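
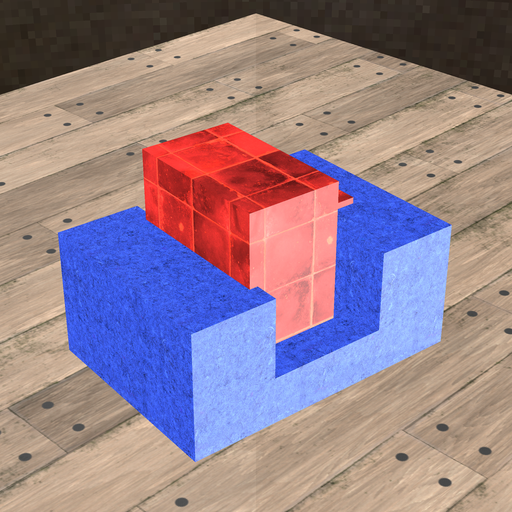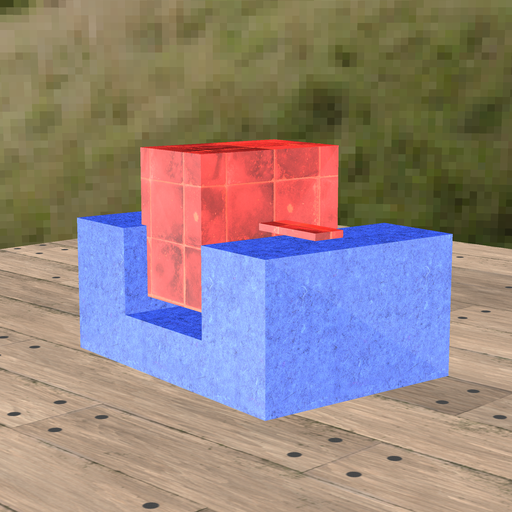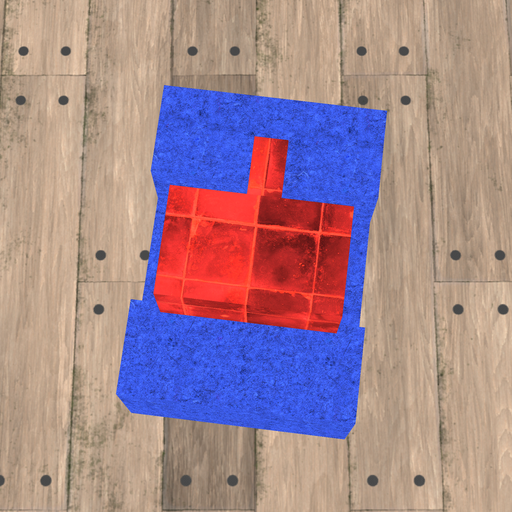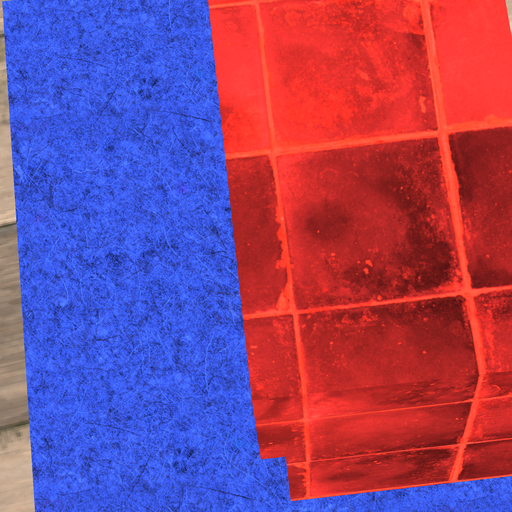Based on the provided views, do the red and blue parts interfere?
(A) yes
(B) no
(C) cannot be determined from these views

(A) yes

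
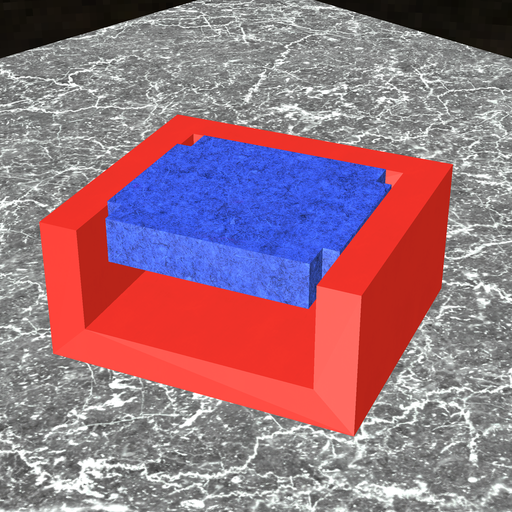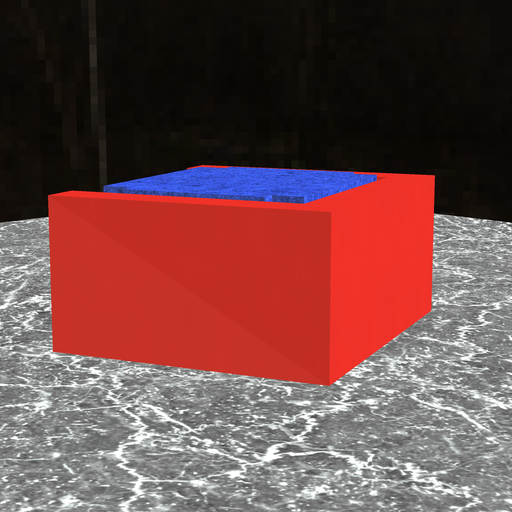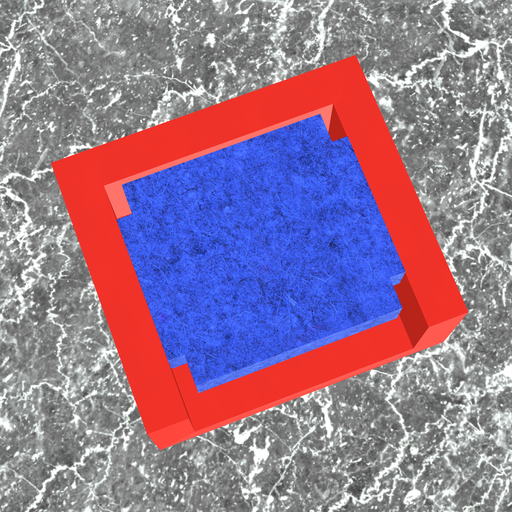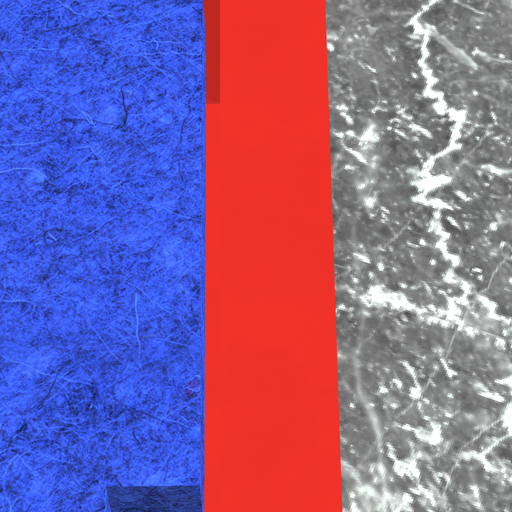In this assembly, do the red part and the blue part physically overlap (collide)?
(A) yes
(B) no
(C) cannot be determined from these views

(B) no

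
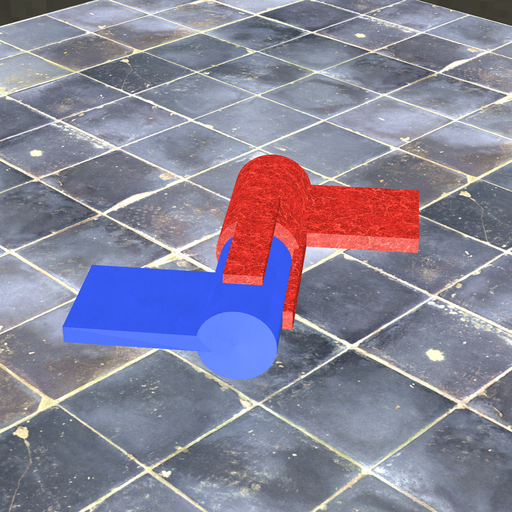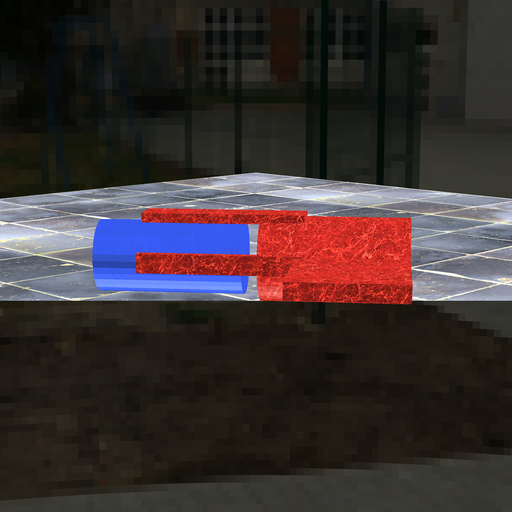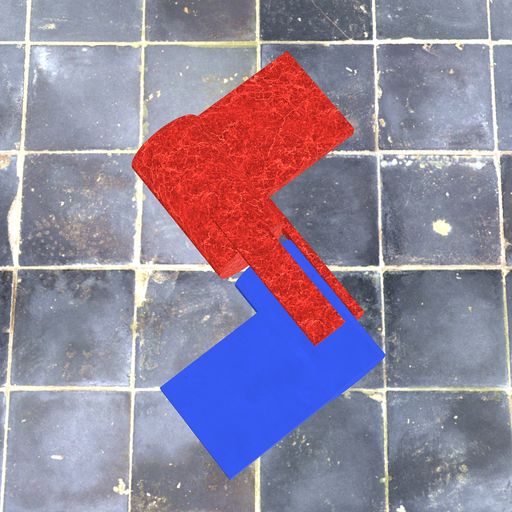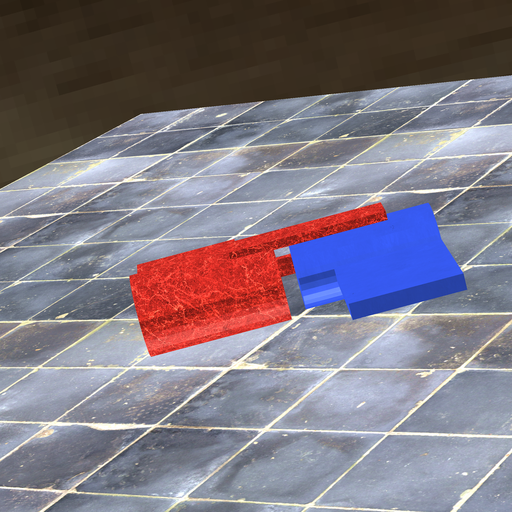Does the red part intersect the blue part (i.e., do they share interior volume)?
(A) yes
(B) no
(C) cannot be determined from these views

(B) no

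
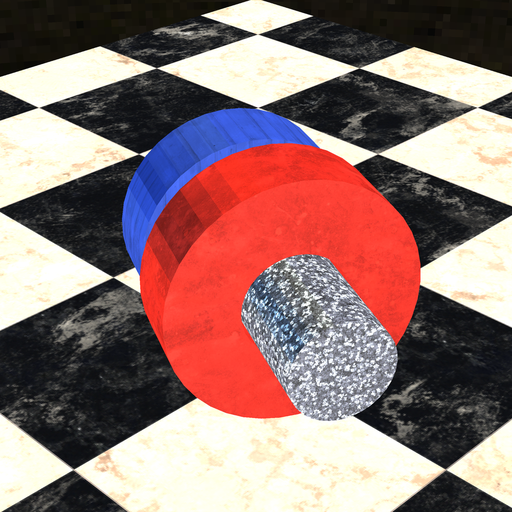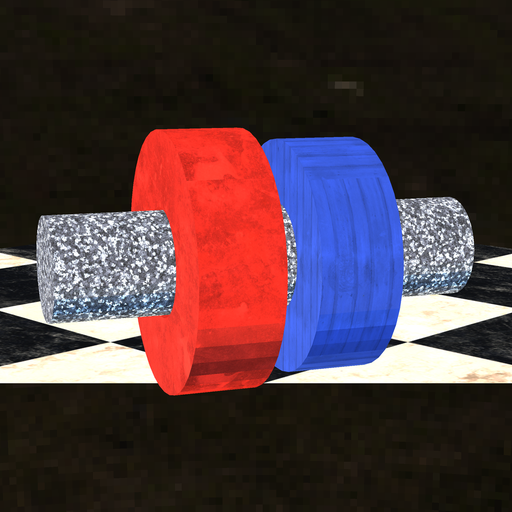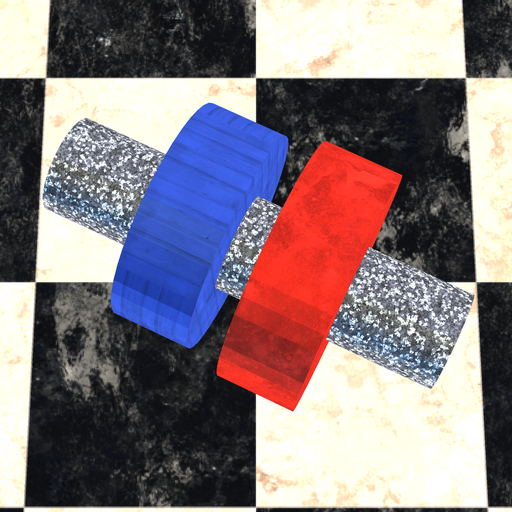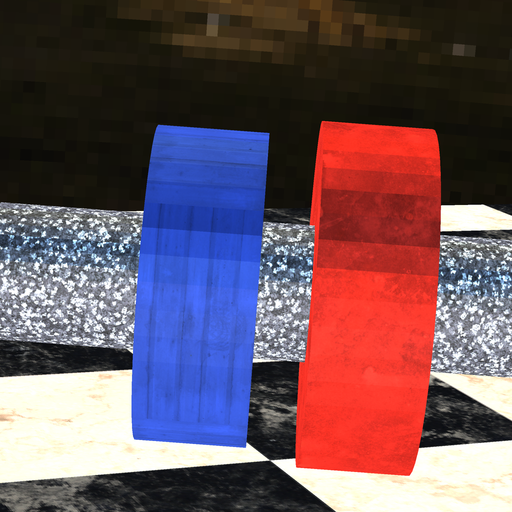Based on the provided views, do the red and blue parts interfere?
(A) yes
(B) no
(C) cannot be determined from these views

(B) no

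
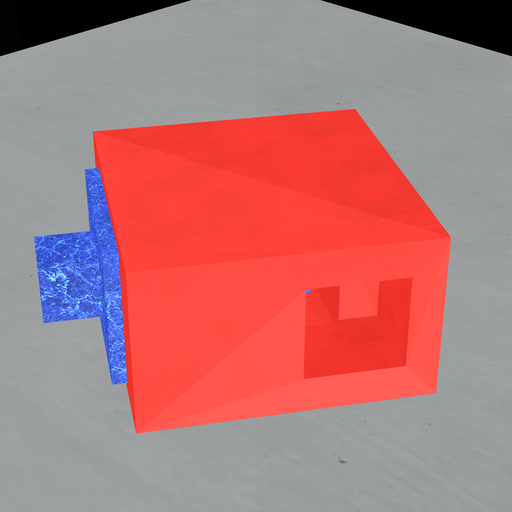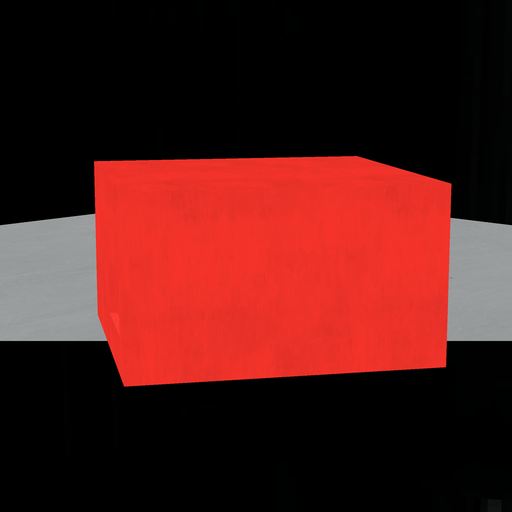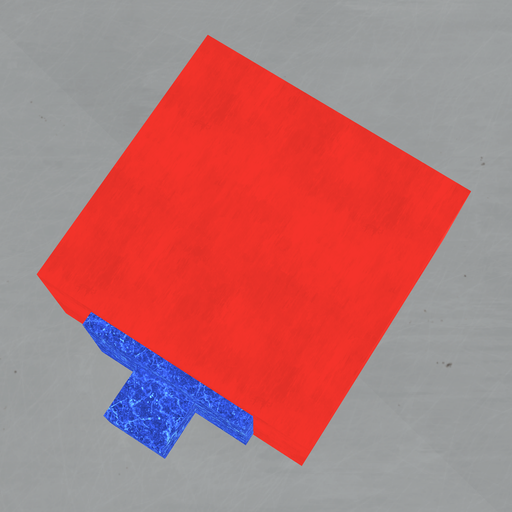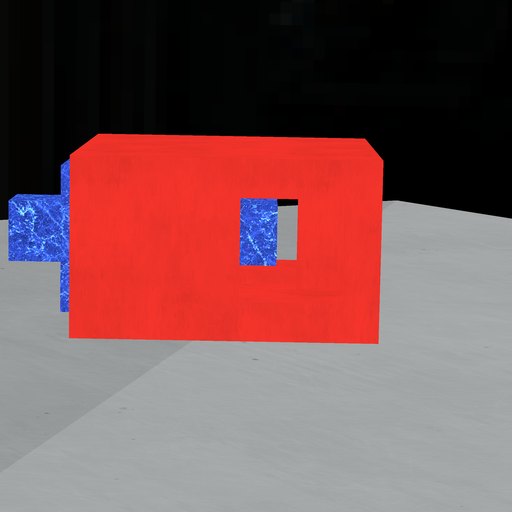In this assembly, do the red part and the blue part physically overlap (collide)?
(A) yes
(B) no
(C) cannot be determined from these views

(B) no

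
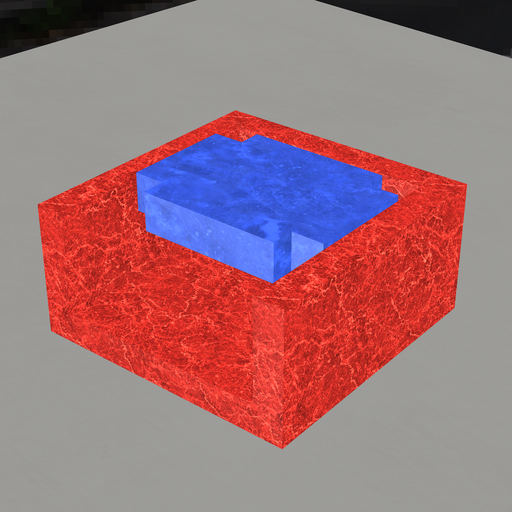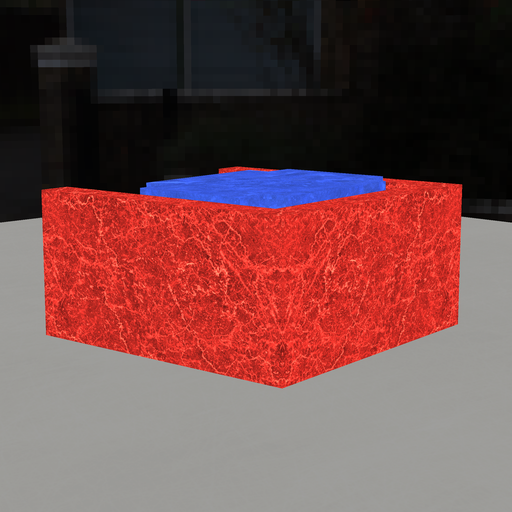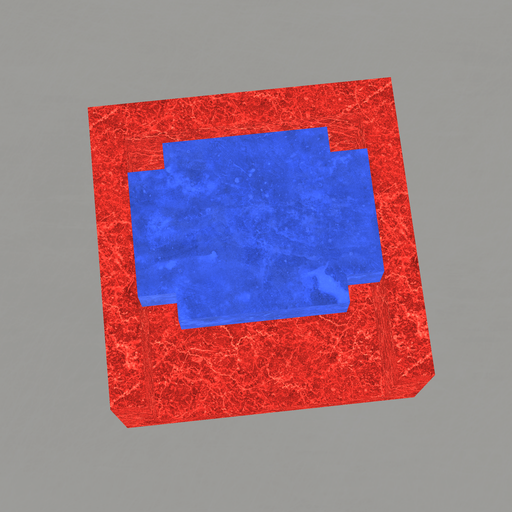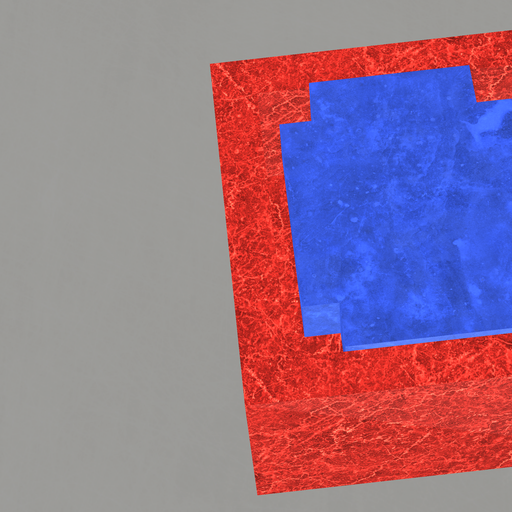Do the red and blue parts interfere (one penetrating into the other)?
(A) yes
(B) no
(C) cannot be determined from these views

(B) no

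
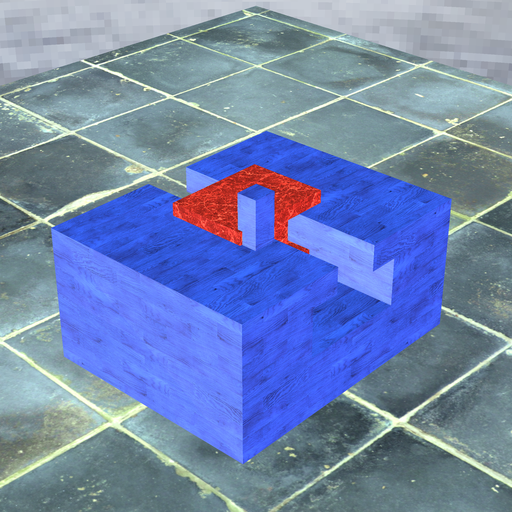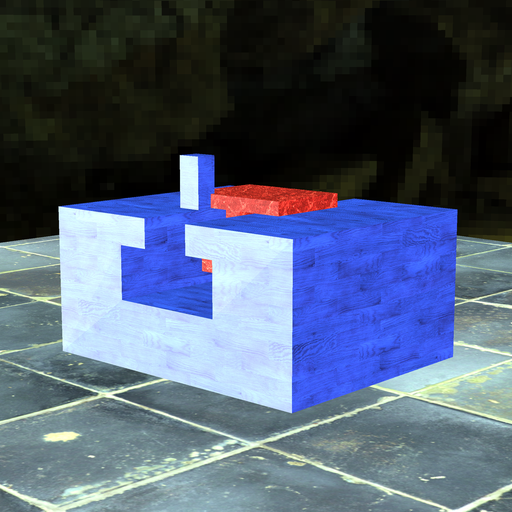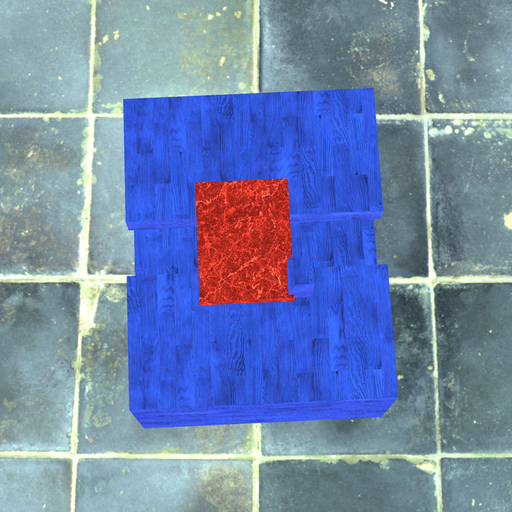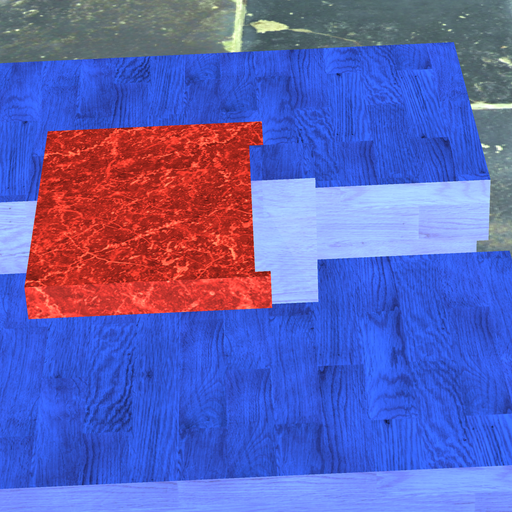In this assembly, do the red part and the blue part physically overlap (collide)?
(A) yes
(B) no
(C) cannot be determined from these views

(A) yes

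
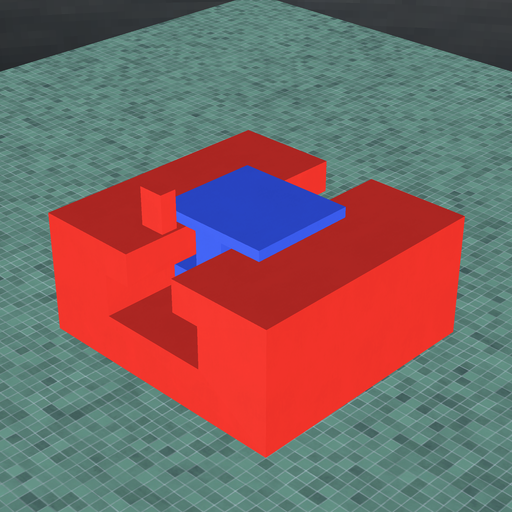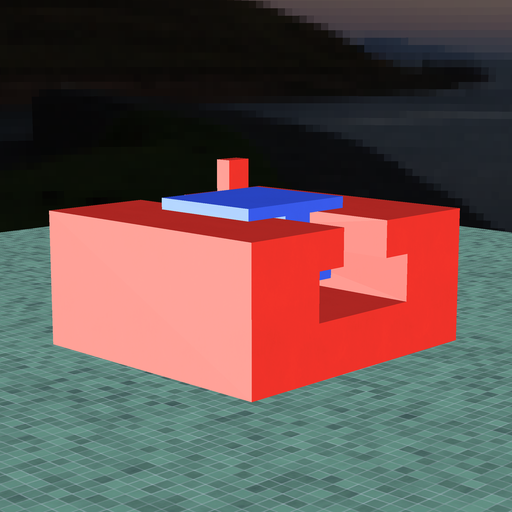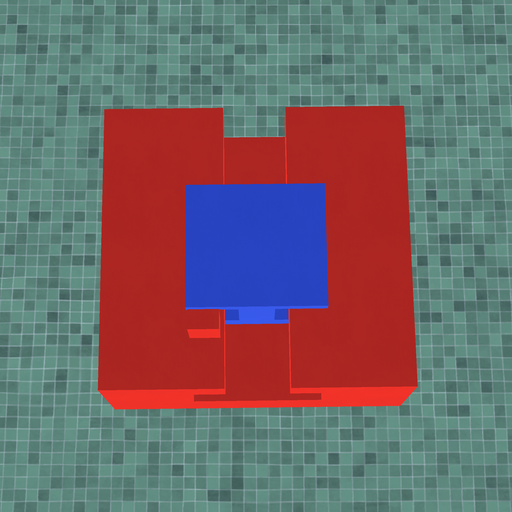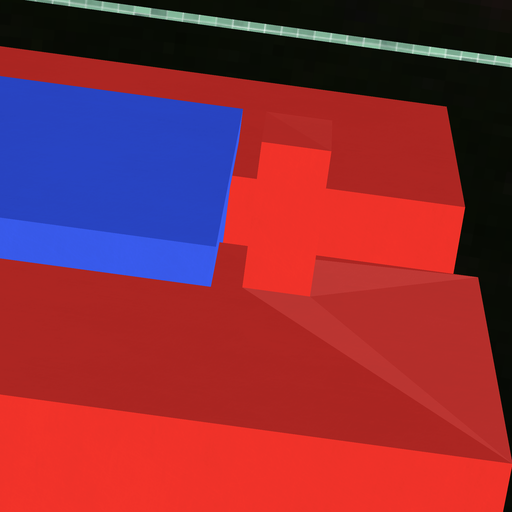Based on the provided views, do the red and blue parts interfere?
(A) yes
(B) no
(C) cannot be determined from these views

(B) no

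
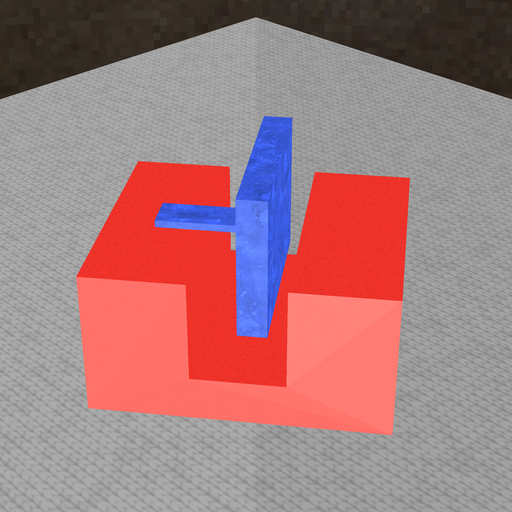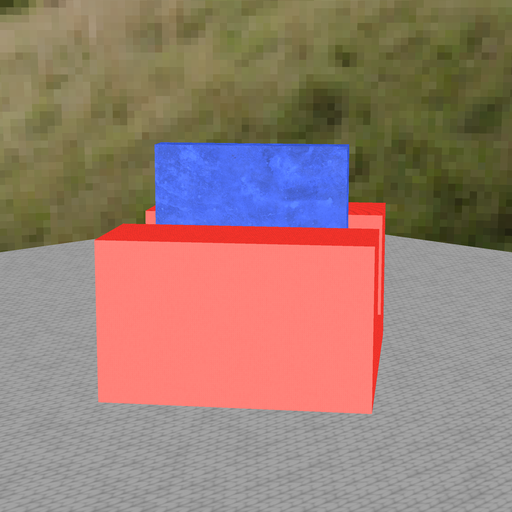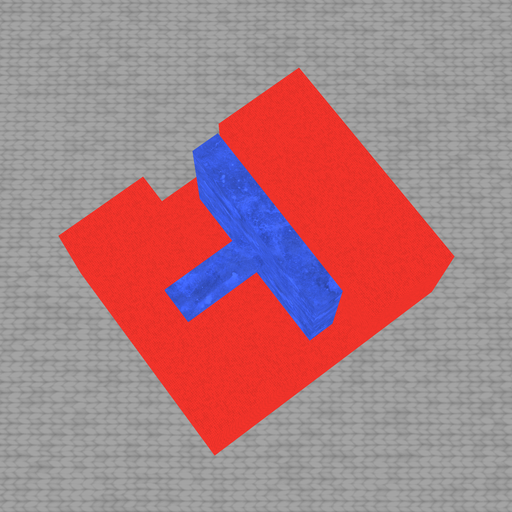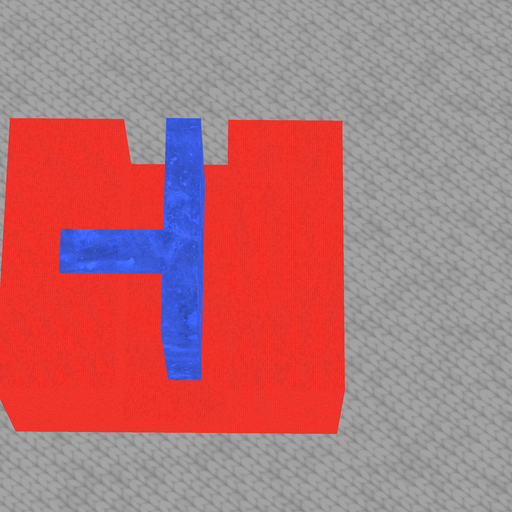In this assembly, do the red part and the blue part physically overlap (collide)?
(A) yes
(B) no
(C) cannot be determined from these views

(B) no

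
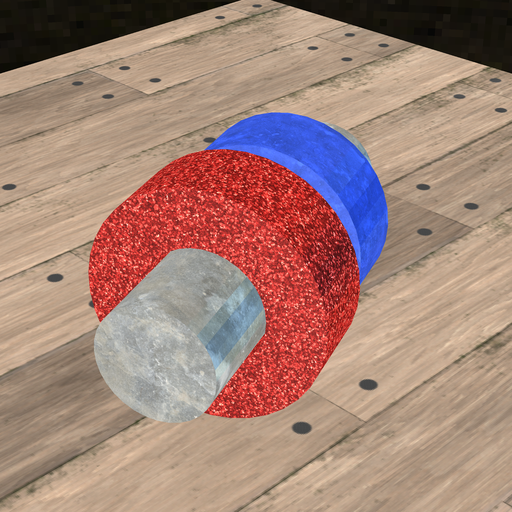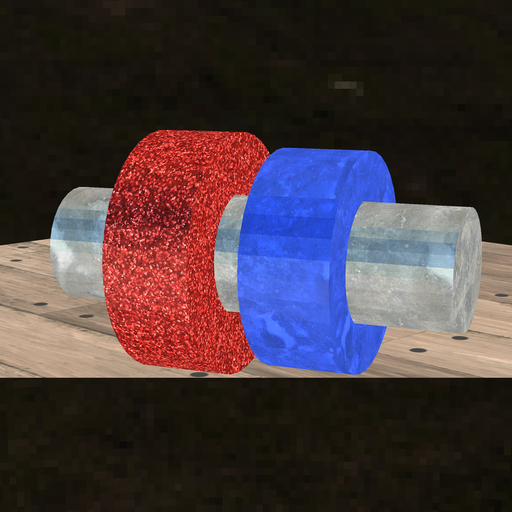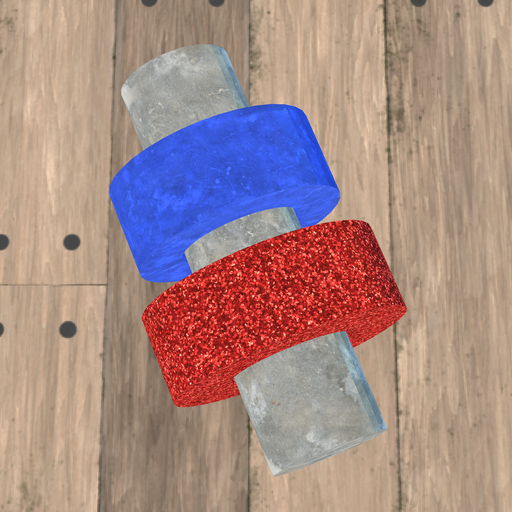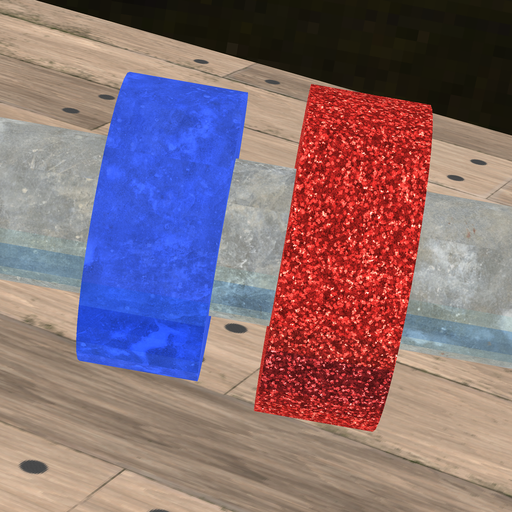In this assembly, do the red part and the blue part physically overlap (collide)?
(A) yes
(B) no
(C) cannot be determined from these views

(B) no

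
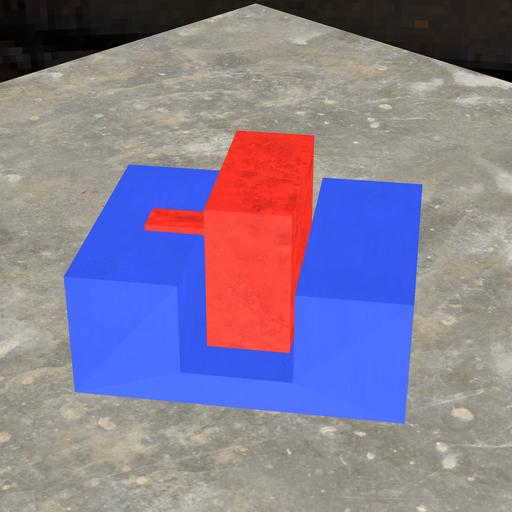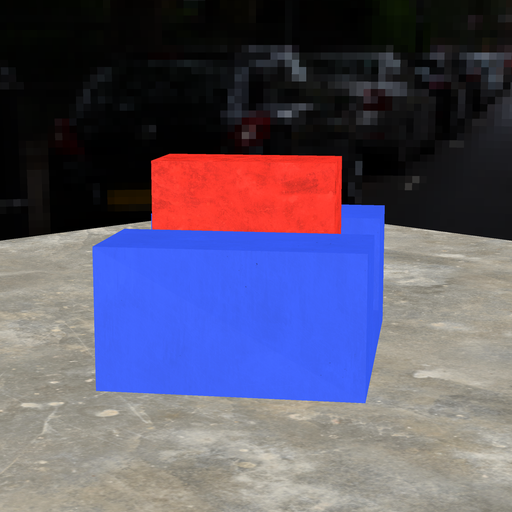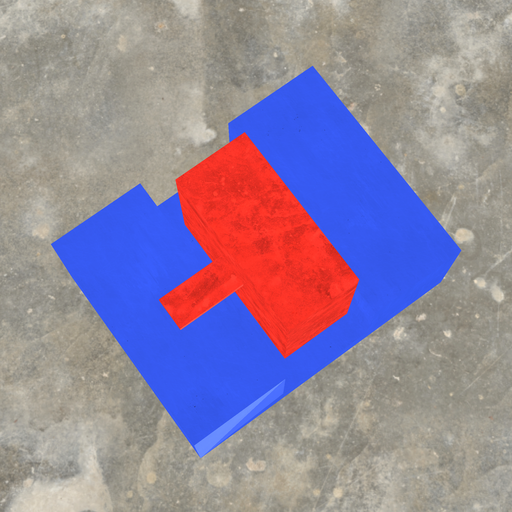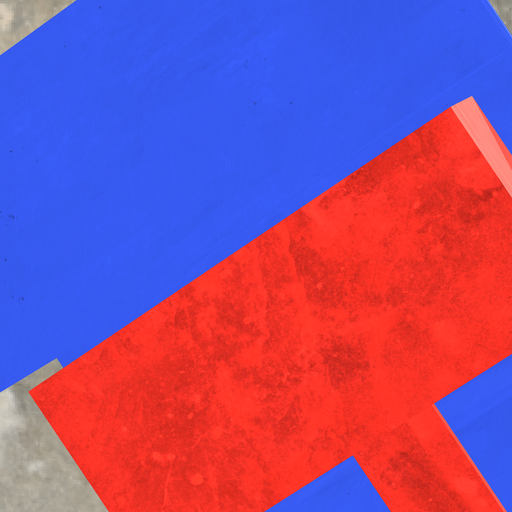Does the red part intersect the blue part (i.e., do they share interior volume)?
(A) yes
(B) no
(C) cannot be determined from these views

(B) no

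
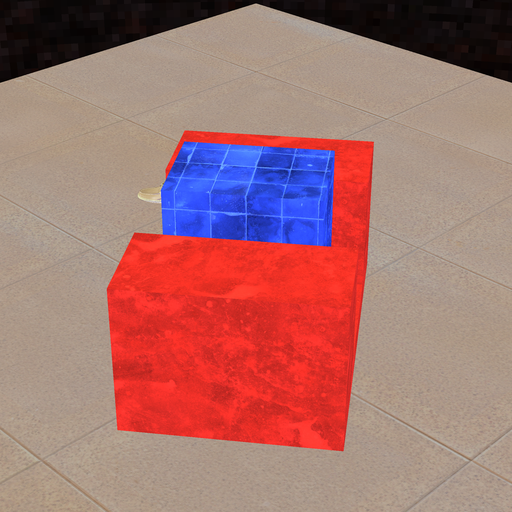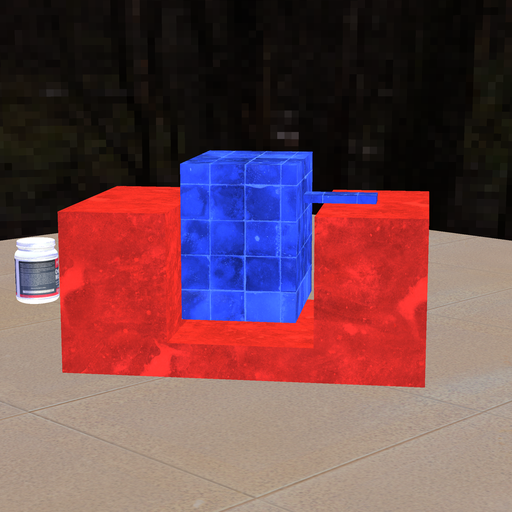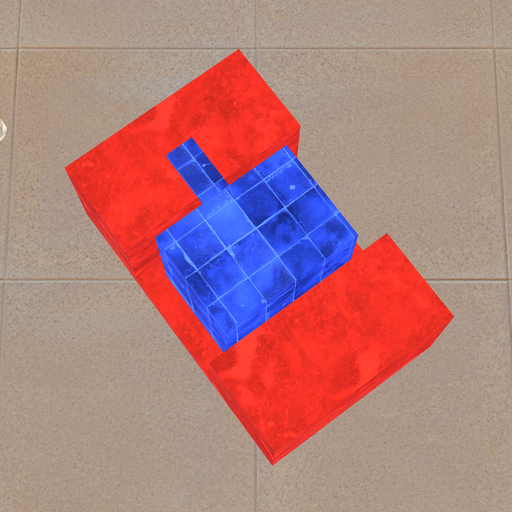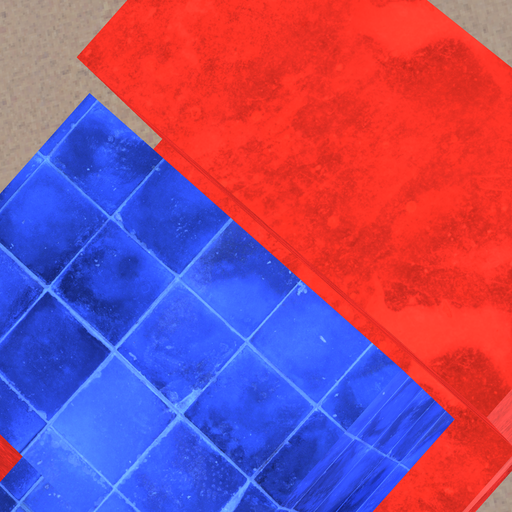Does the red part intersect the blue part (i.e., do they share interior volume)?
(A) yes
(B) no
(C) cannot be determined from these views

(B) no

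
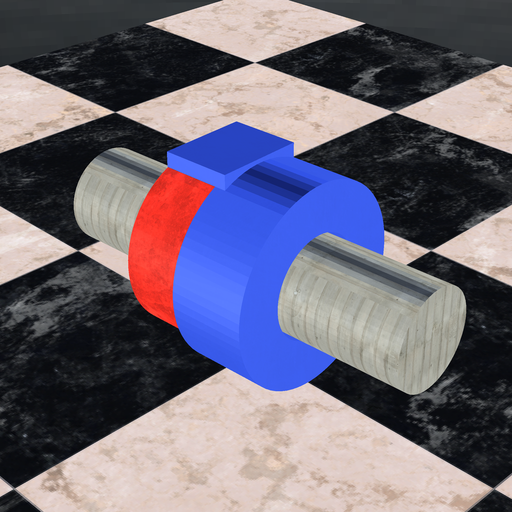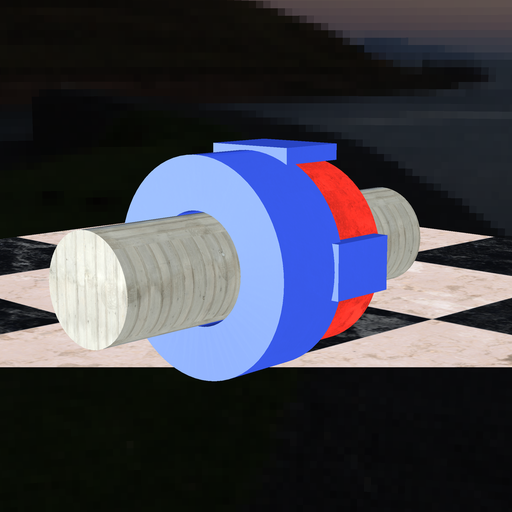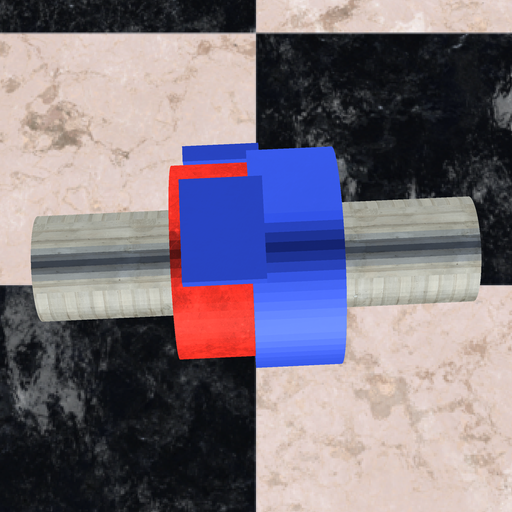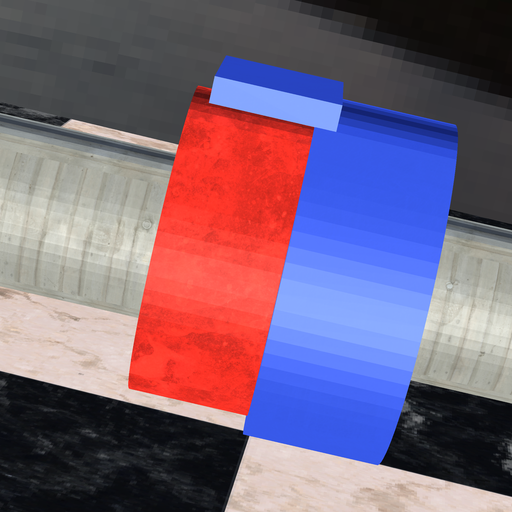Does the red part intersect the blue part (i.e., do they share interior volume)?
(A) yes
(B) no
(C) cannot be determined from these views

(A) yes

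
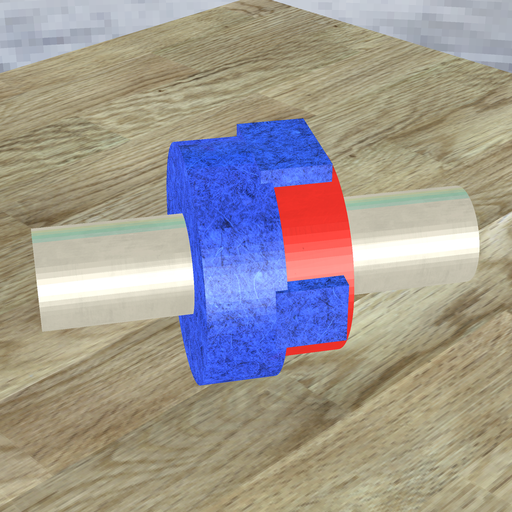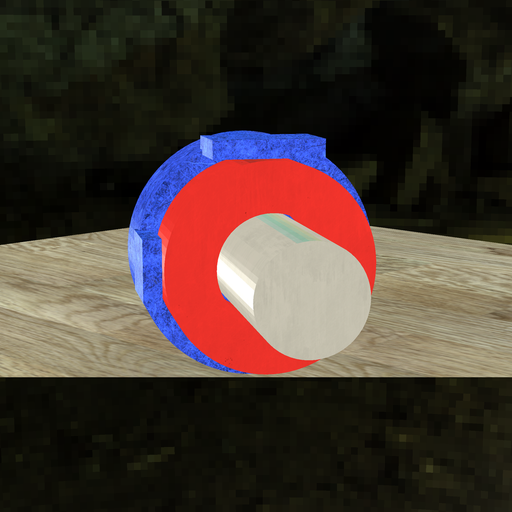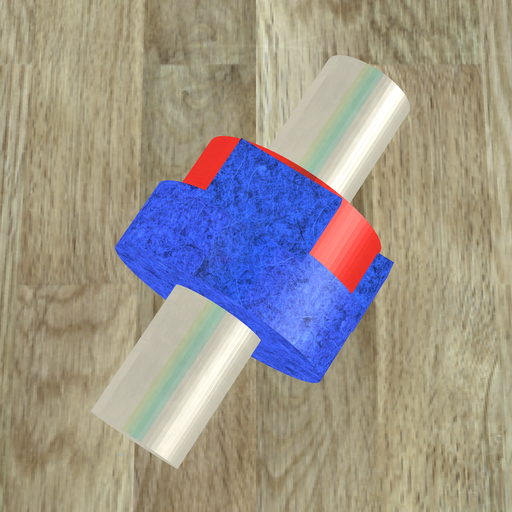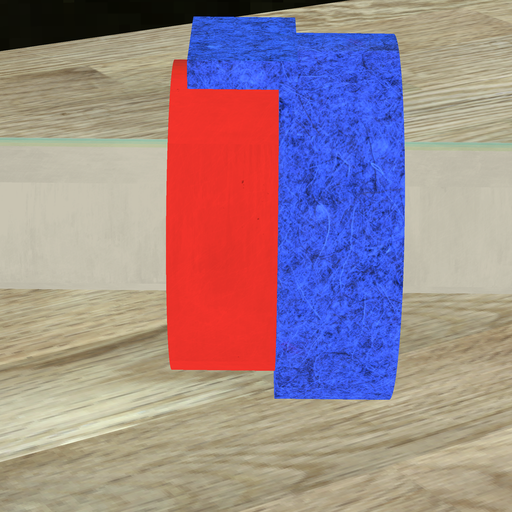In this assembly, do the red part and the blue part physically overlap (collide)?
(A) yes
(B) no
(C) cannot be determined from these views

(A) yes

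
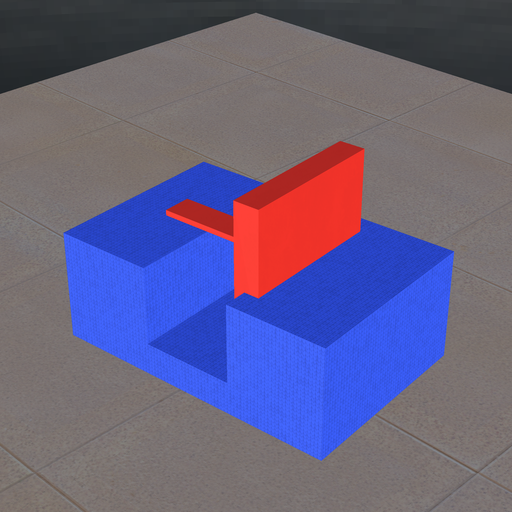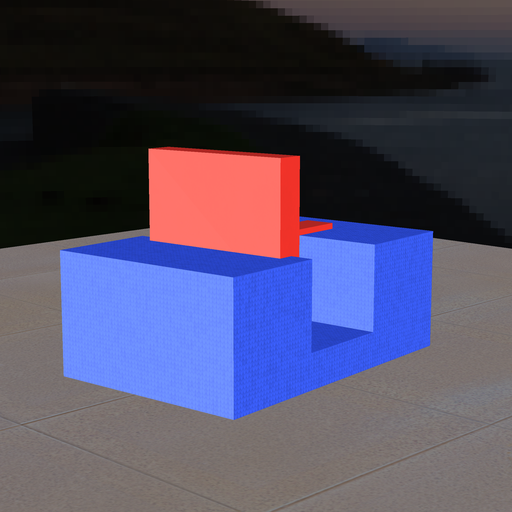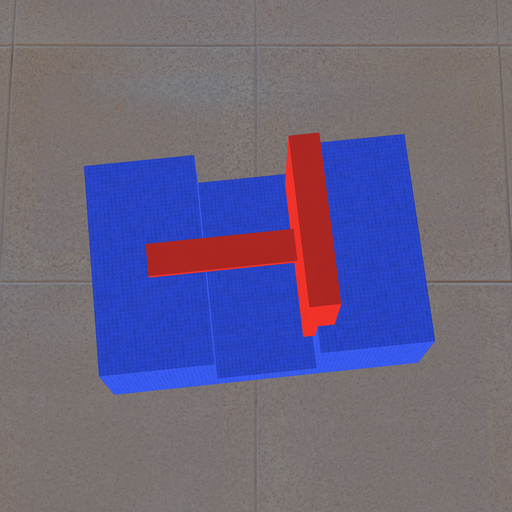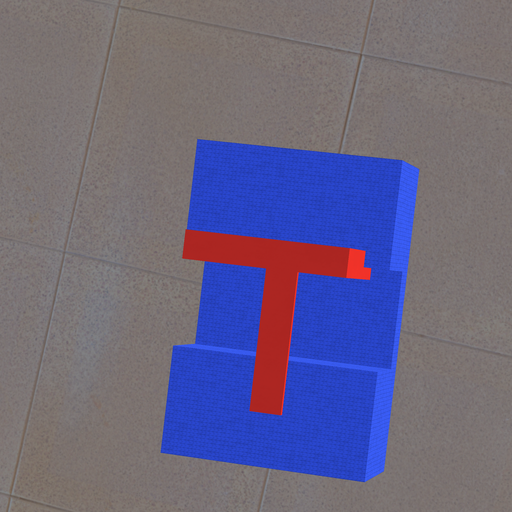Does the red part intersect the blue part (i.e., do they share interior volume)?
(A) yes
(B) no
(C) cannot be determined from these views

(A) yes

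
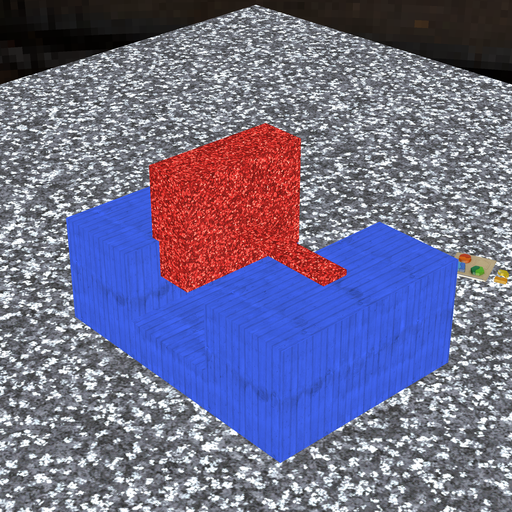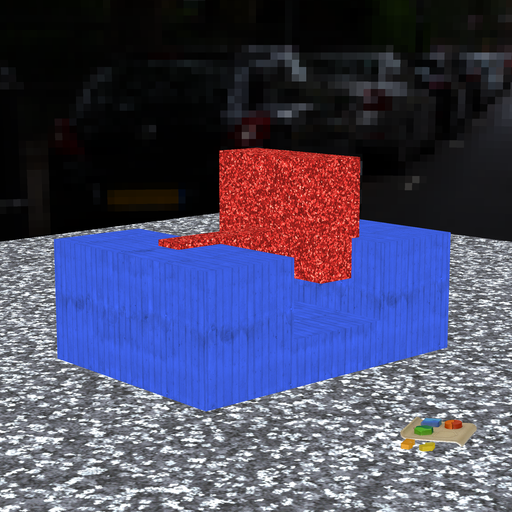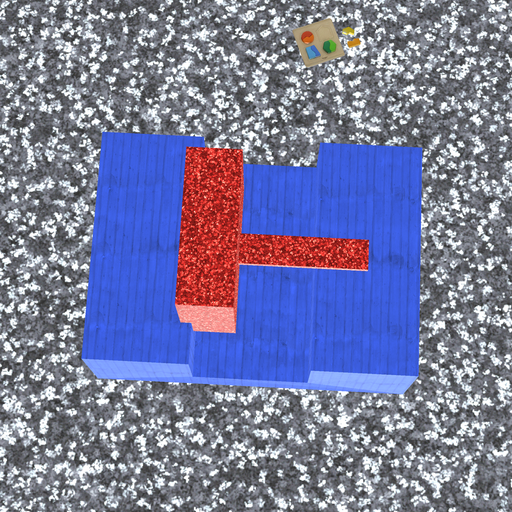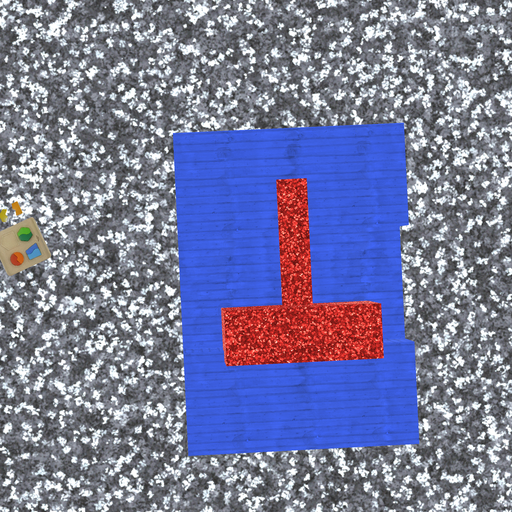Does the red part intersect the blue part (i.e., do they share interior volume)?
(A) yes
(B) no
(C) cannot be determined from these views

(A) yes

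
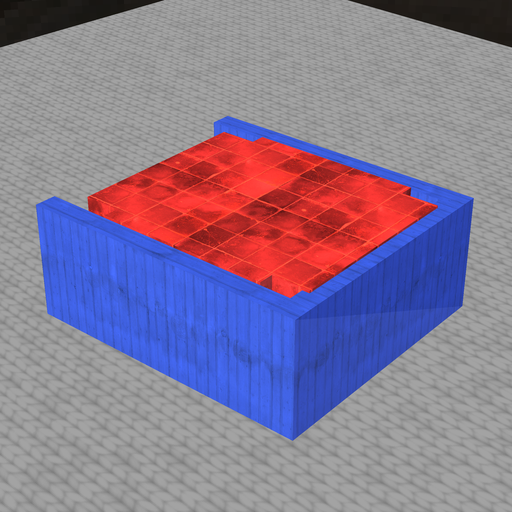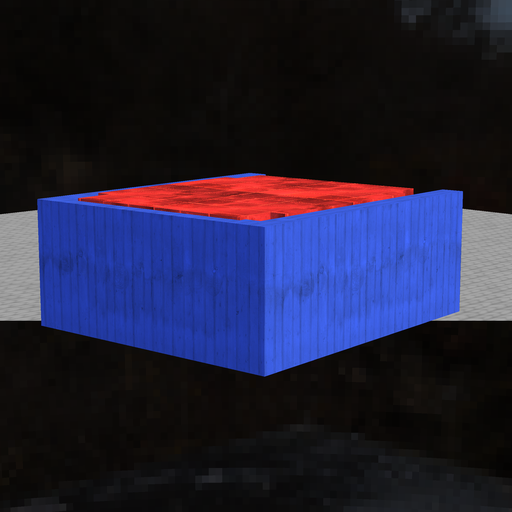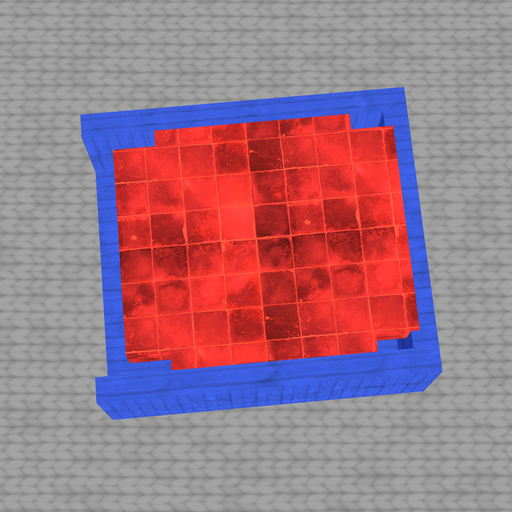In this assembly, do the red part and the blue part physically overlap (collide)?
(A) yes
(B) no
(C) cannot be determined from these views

(A) yes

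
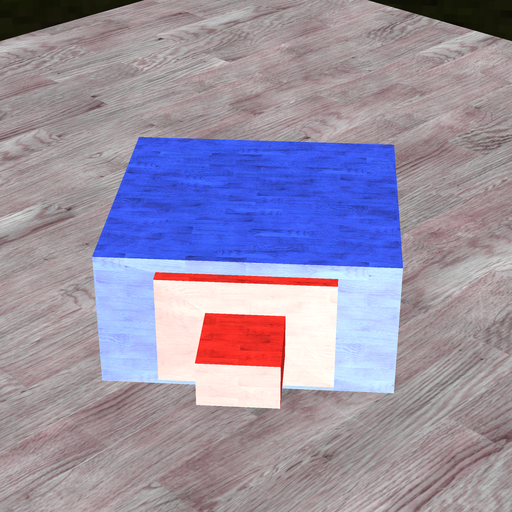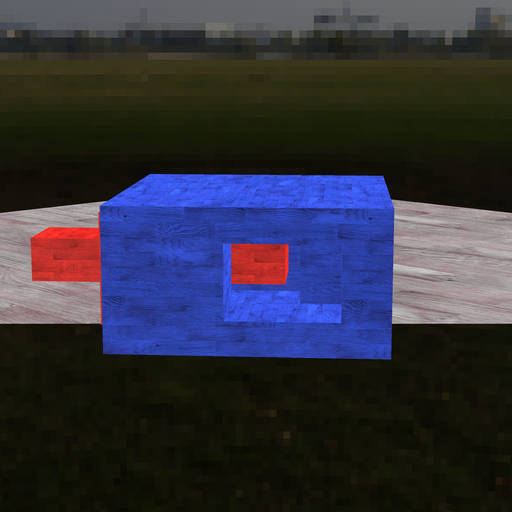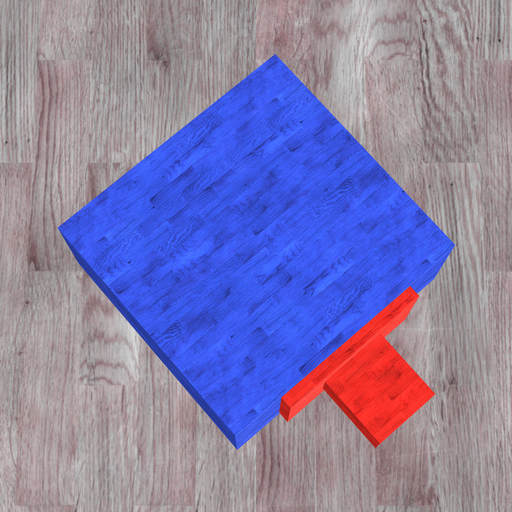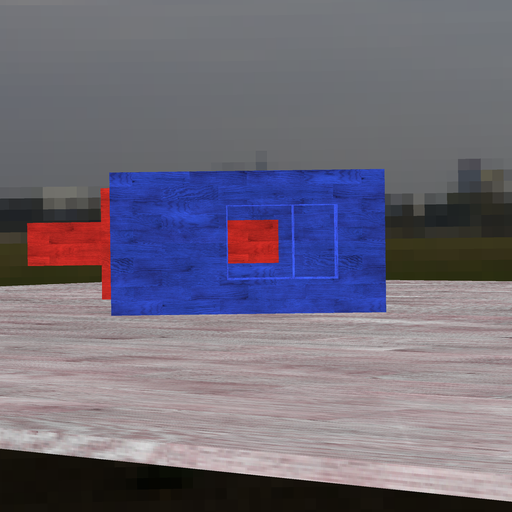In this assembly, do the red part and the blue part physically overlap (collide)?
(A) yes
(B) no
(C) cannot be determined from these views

(B) no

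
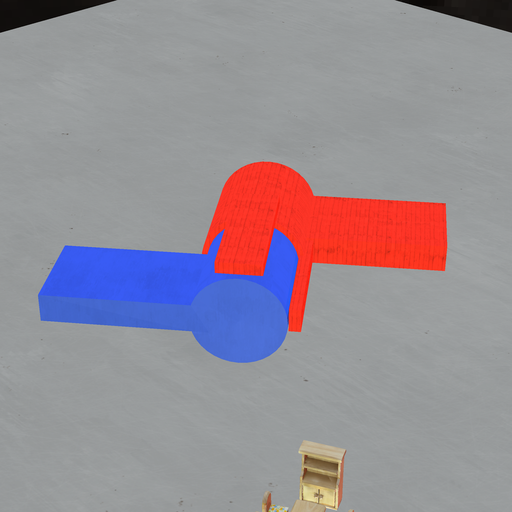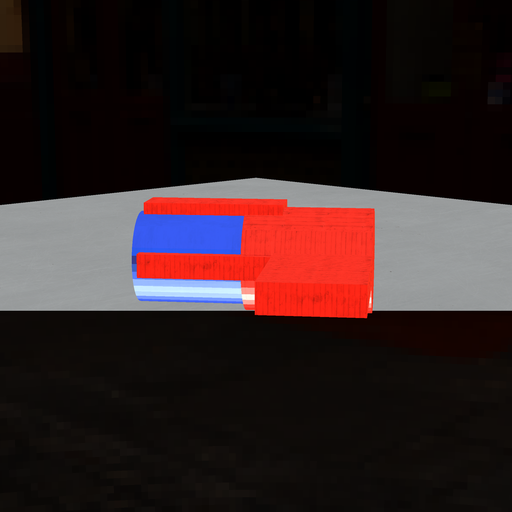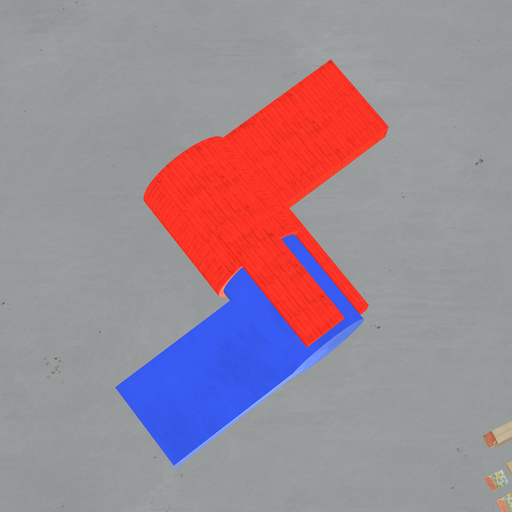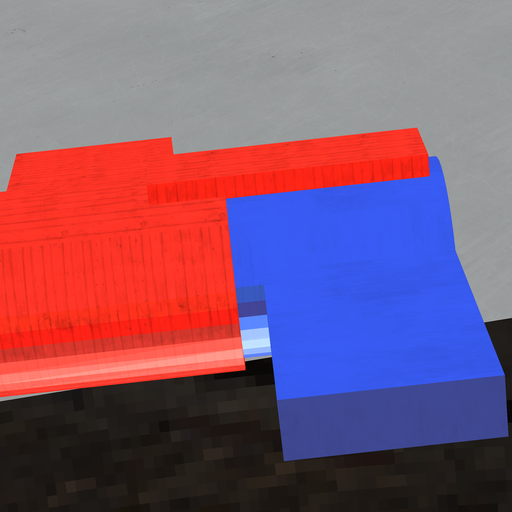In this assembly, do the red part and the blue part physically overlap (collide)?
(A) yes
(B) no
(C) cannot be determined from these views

(A) yes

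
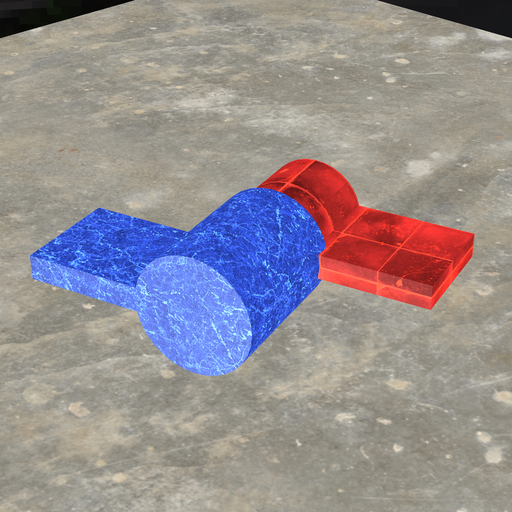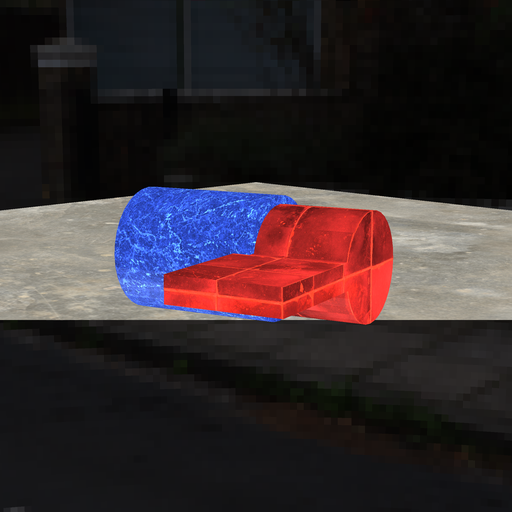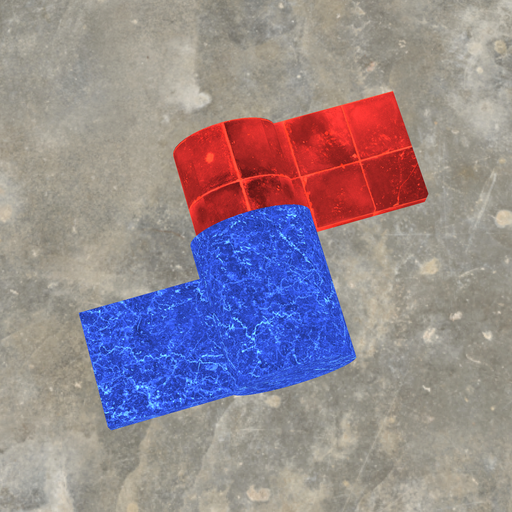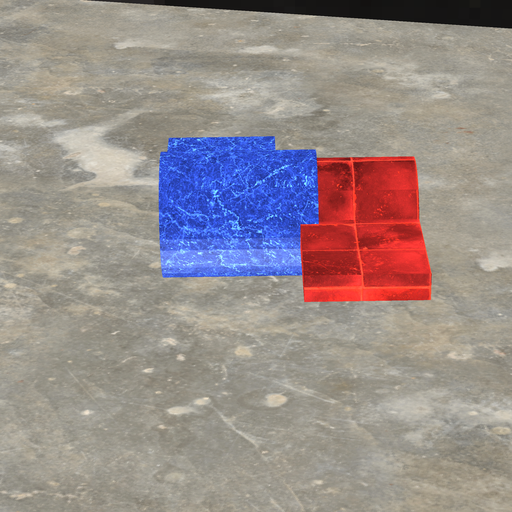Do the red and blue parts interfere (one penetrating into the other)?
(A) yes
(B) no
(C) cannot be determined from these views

(A) yes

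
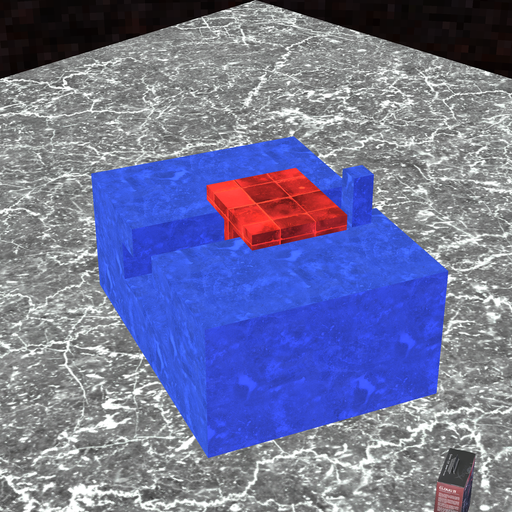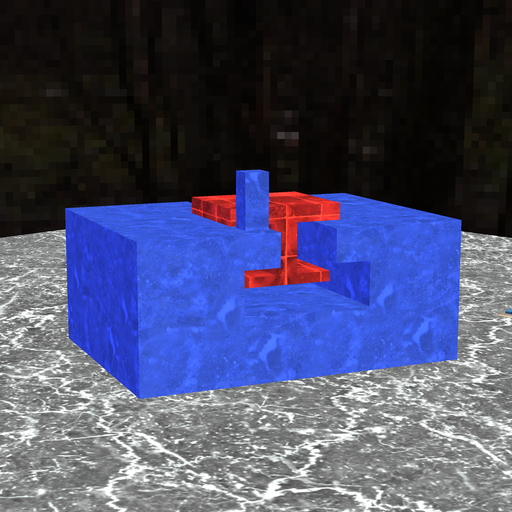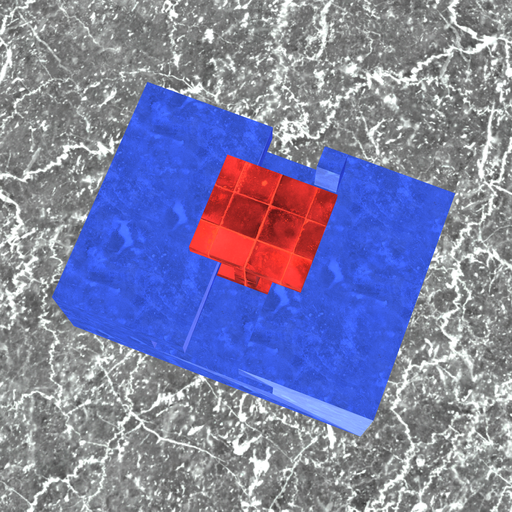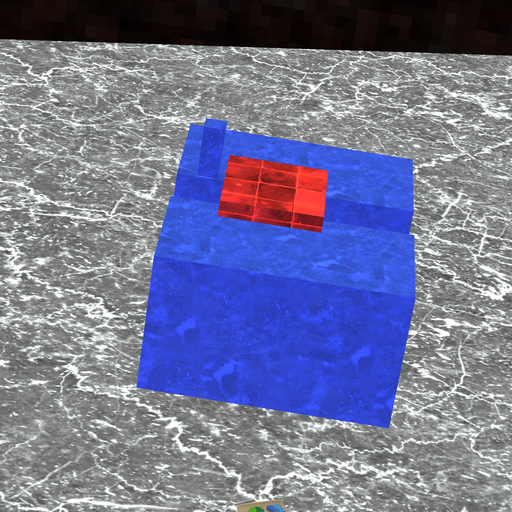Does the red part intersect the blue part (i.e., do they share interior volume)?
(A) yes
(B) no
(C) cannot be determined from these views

(B) no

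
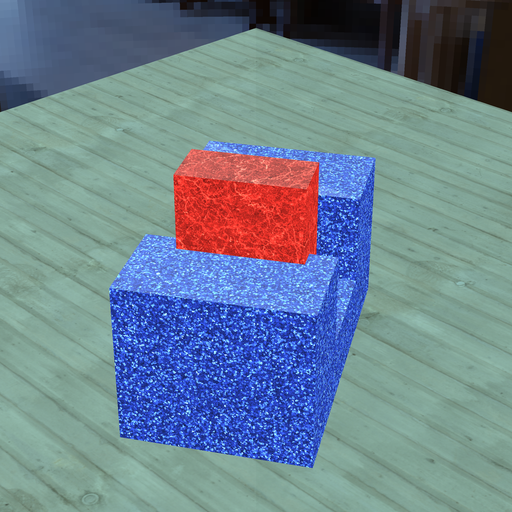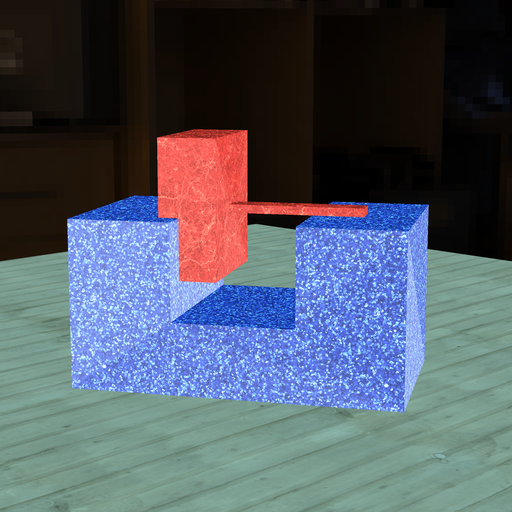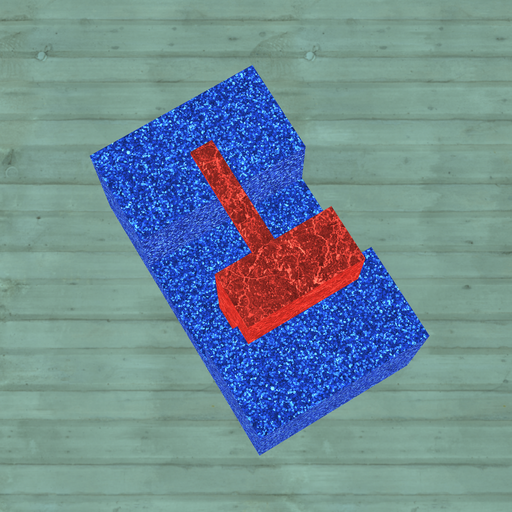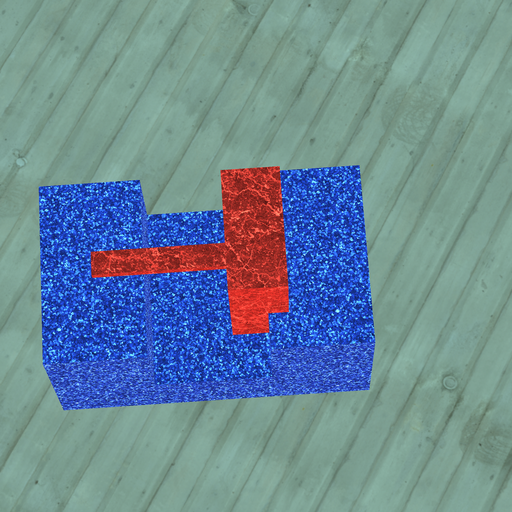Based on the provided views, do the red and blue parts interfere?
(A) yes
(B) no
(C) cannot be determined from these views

(A) yes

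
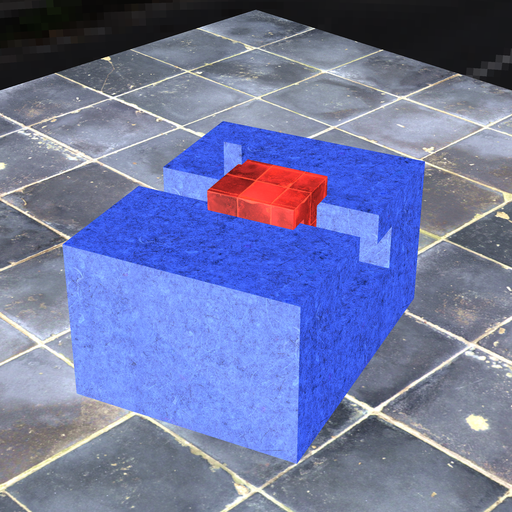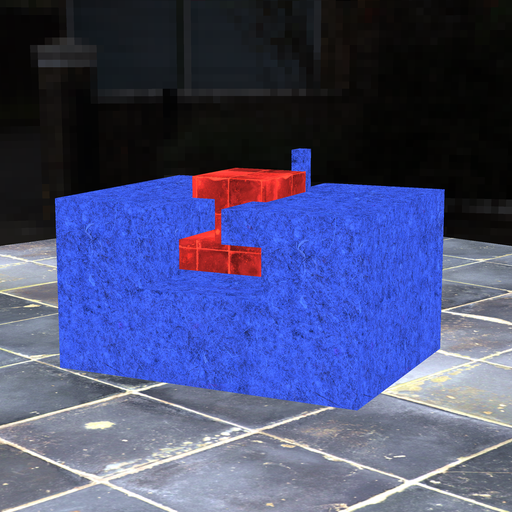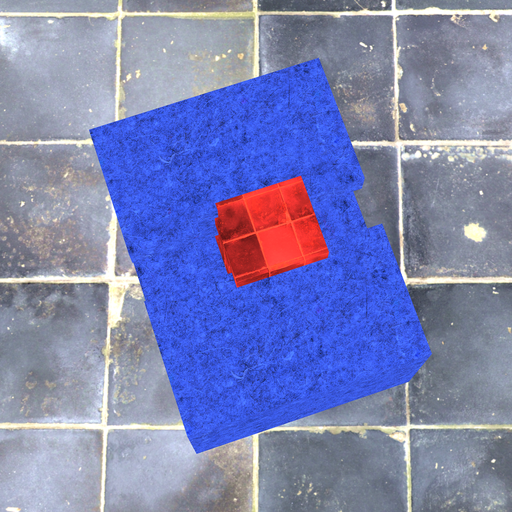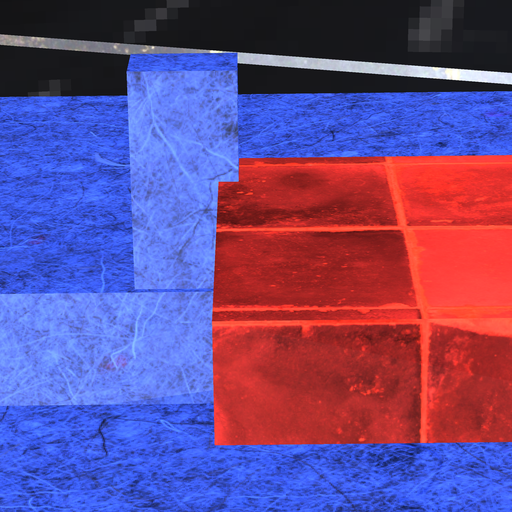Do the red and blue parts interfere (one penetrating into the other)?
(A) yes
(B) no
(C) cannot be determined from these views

(A) yes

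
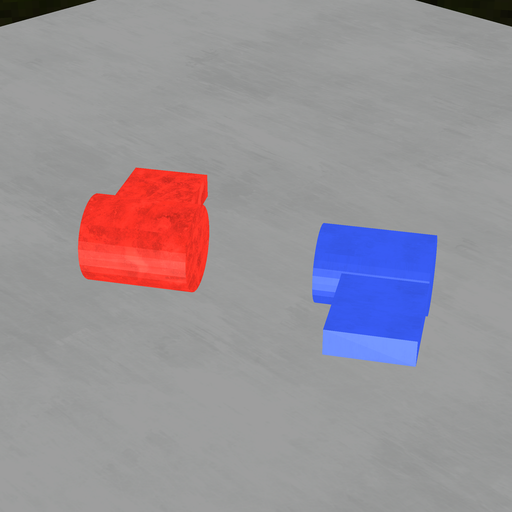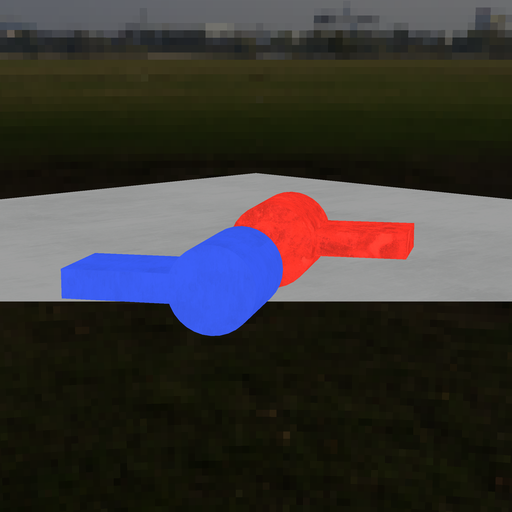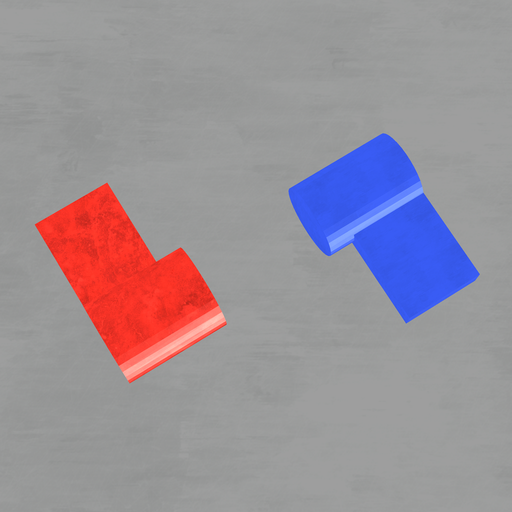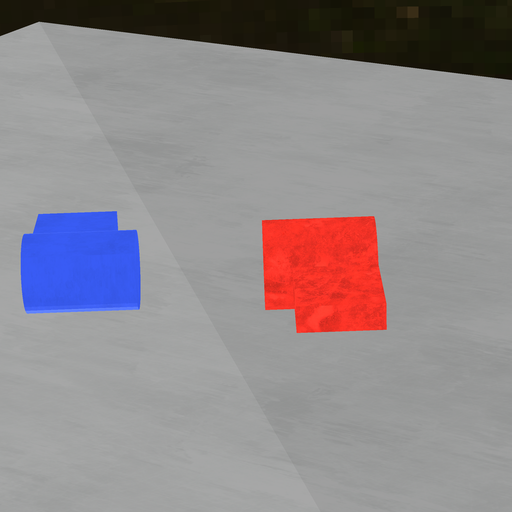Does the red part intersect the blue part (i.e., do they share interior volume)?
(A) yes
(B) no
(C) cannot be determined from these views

(B) no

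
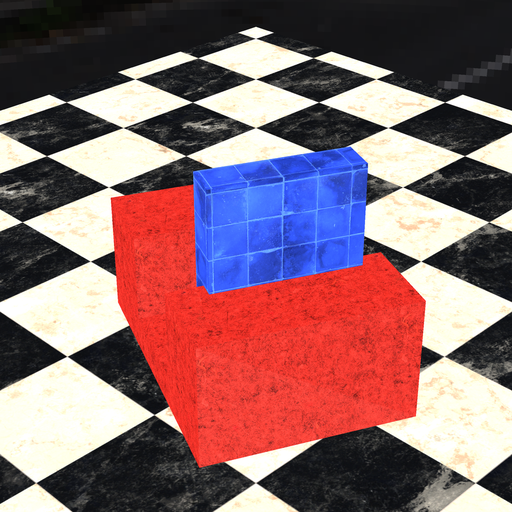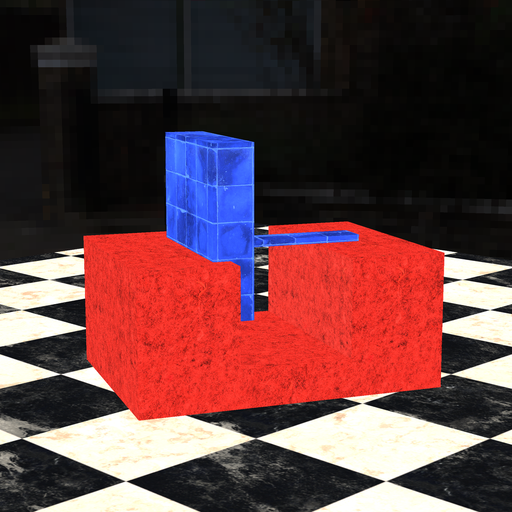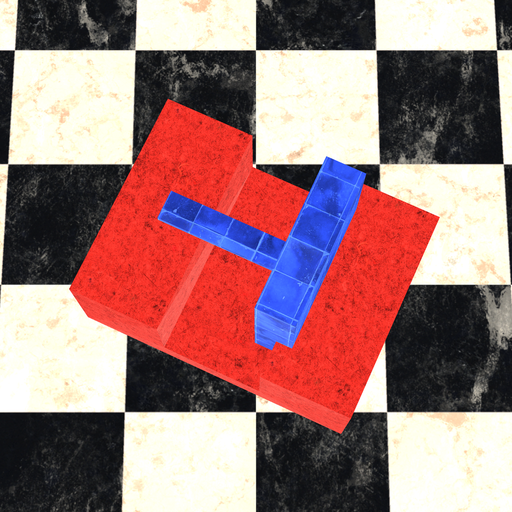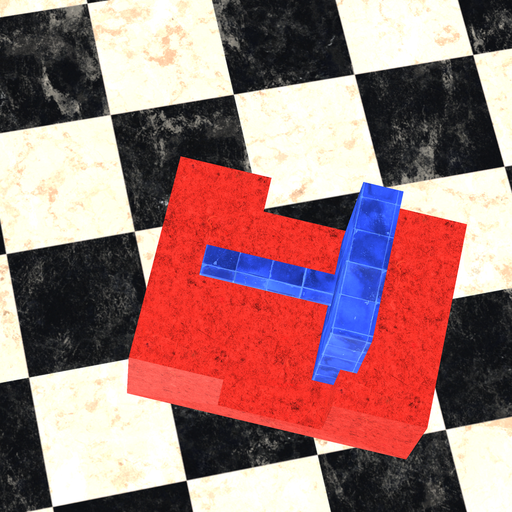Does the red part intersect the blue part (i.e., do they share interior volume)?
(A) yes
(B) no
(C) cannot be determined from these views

(A) yes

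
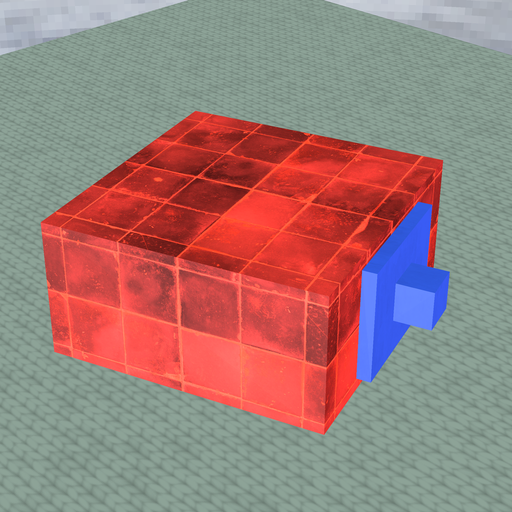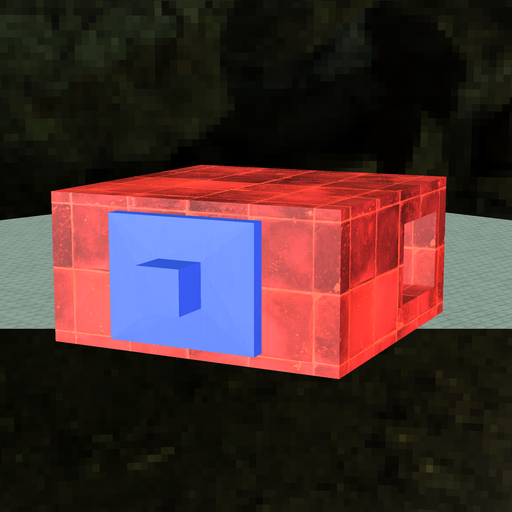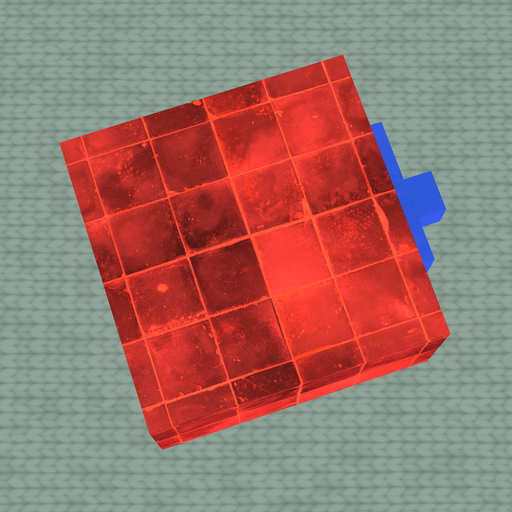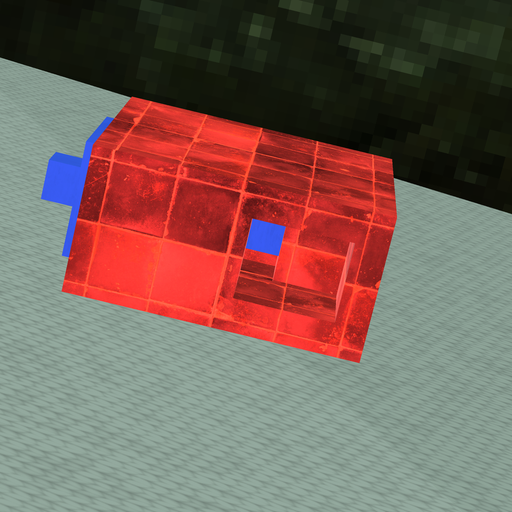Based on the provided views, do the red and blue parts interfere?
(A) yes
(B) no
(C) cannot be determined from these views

(A) yes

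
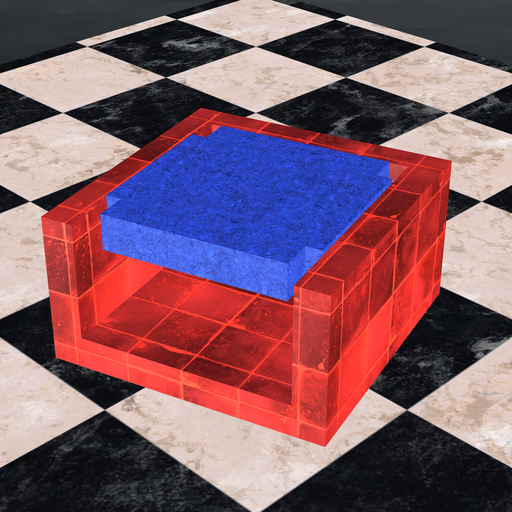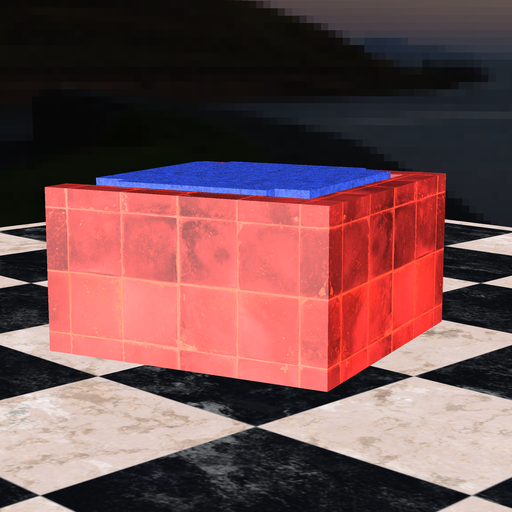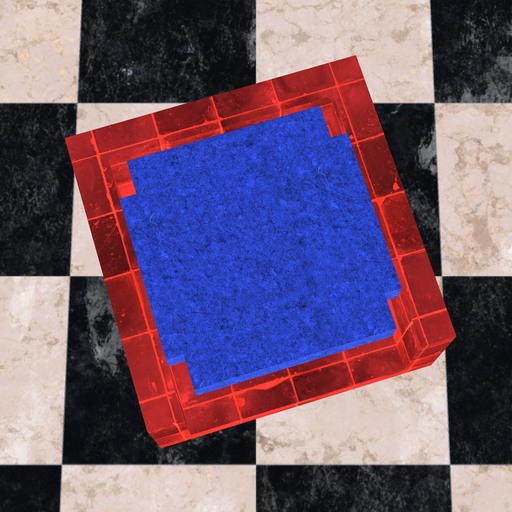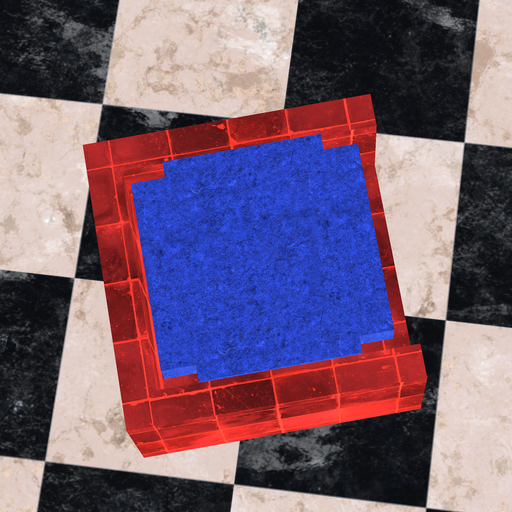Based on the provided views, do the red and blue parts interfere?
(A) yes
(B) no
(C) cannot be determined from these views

(B) no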